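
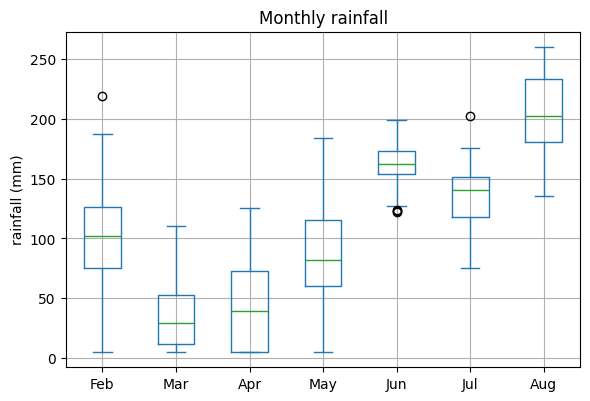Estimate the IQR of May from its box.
≈ 60

Q3 ≈ 120, Q1 ≈ 60; IQR ≈ 60.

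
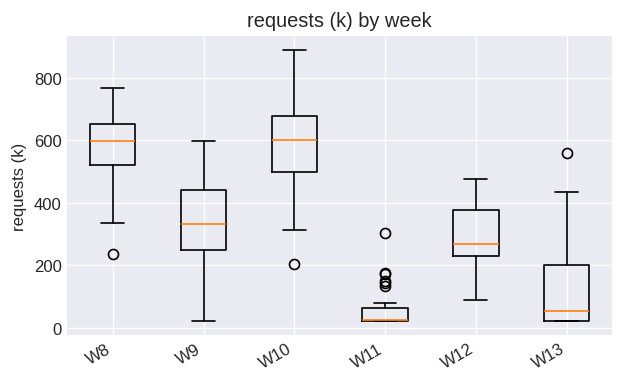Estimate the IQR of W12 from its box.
Q3 ≈ 400, Q1 ≈ 250; IQR ≈ 150.

≈ 150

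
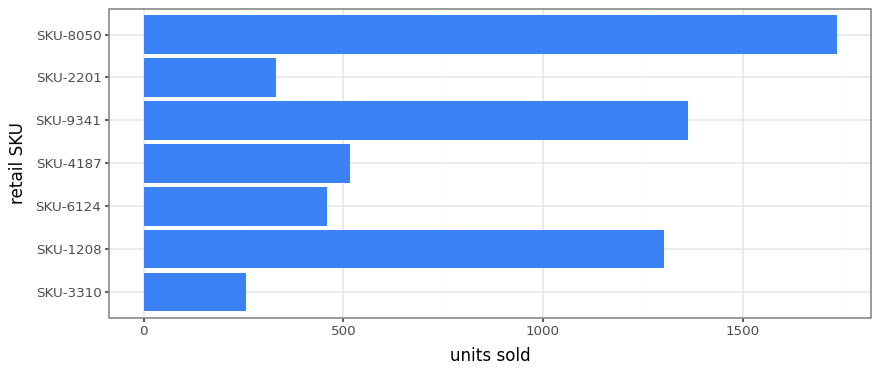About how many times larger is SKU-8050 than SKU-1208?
SKU-8050 ≈ 1800, SKU-1208 ≈ 1400; 1800/1400 ≈ 1.29.

≈ 1.29×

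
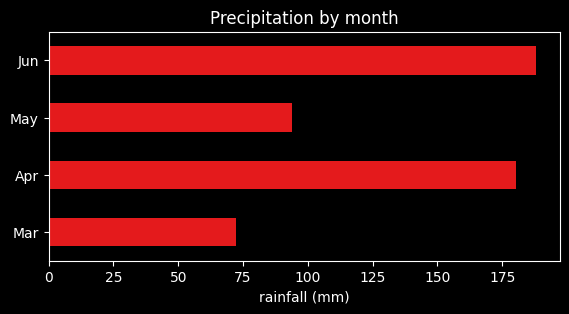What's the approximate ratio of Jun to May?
Jun ≈ 180, May ≈ 100; 180/100 ≈ 1.8.

≈ 1.8×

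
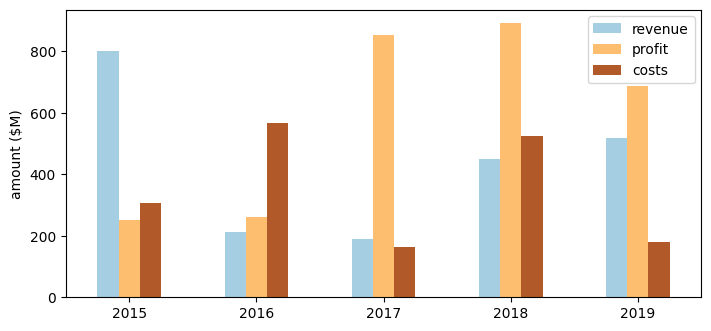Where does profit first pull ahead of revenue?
2015: profit ≈ 300 vs revenue ≈ 800 (not yet); 2016: profit ≈ 300 vs revenue ≈ 200 (first crossover).

2016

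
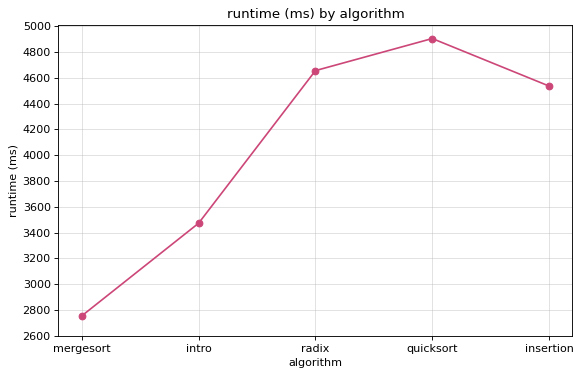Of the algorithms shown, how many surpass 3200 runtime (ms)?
Above 3200: intro, radix, quicksort, insertion.

4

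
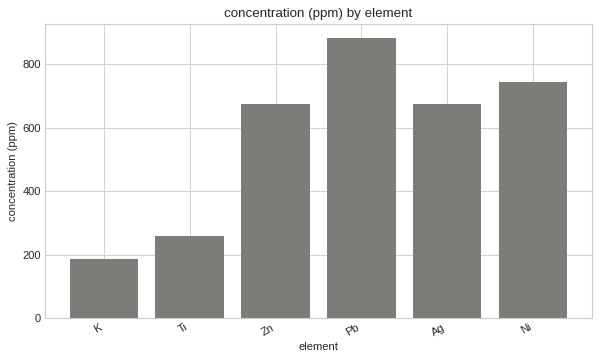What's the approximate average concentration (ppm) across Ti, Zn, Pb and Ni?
(300 + 700 + 900 + 700) / 4 ≈ 650.

≈ 650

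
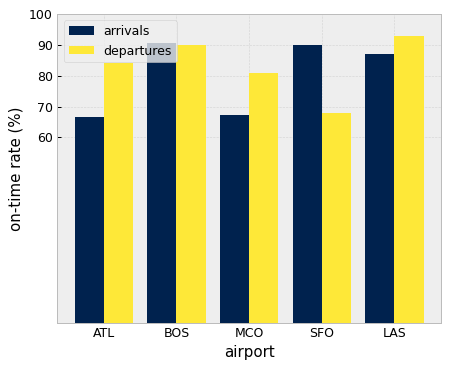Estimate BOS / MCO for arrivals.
BOS ≈ 90, MCO ≈ 70; 90/70 ≈ 1.29.

≈ 1.29×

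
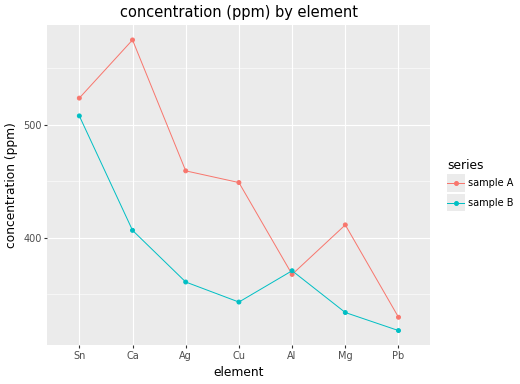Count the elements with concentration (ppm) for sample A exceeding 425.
4

Above 425: Sn, Ca, Ag, Cu.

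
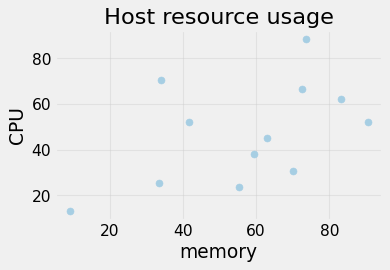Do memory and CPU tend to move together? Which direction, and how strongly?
positive, moderate

Points are positively correlated; moderate (|r| ≈ 0.5).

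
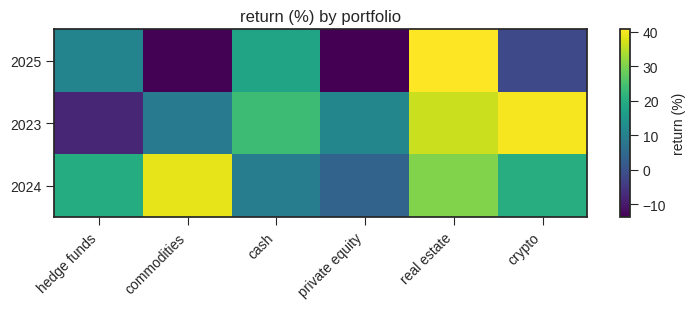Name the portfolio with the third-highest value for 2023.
Top 4 for 2023: crypto ≈ 40, real estate ≈ 35, cash ≈ 25, private equity ≈ 10.

cash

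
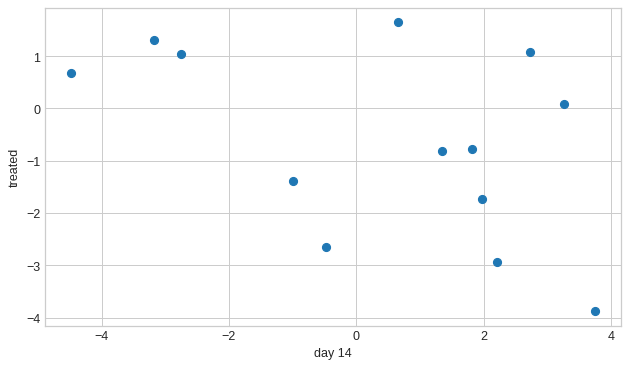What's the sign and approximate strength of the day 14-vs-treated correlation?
Points are negatively correlated; moderate (|r| ≈ 0.5).

negative, moderate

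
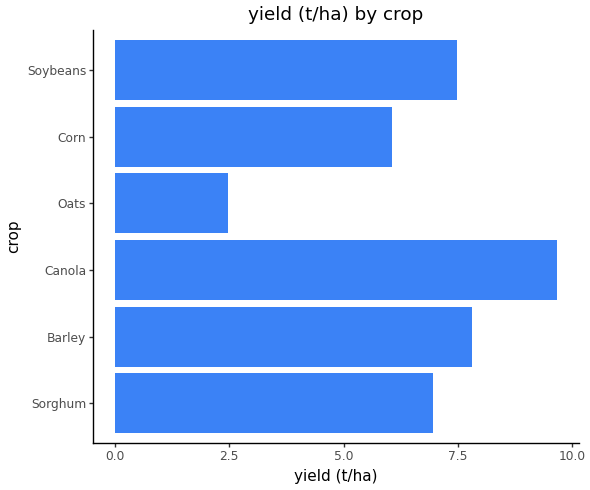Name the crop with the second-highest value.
Barley

Top 3: Canola ≈ 10, Barley ≈ 8, Soybeans ≈ 7.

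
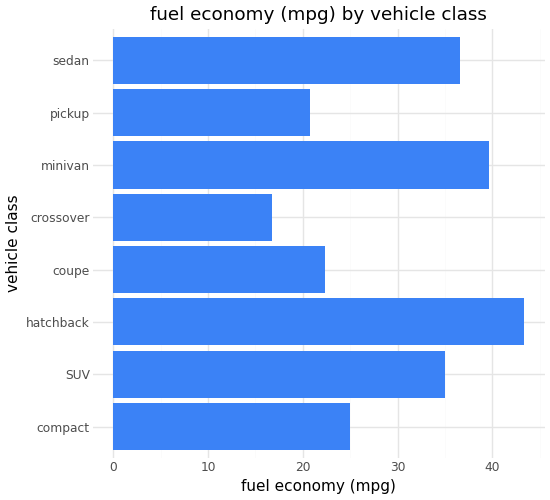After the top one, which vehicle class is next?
minivan

Top 3: hatchback ≈ 45, minivan ≈ 40, sedan ≈ 35.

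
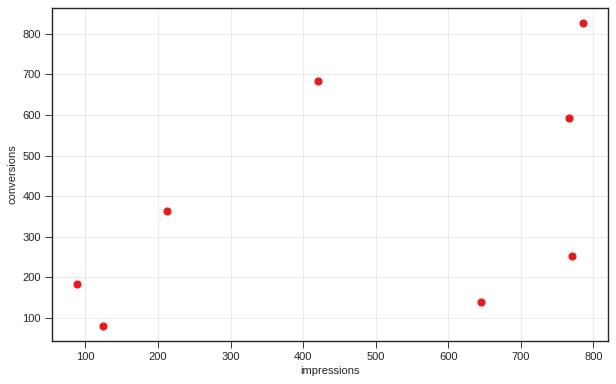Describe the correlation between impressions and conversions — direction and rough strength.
positive, moderate

Points are positively correlated; moderate (|r| ≈ 0.5).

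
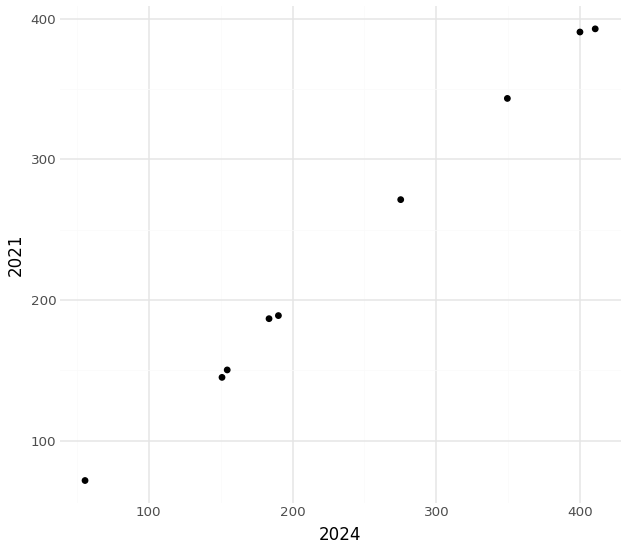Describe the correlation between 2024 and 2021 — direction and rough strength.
positive, strong

Points are positively correlated; strong (|r| ≈ 1.0).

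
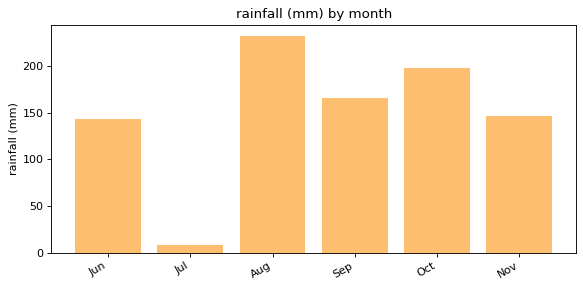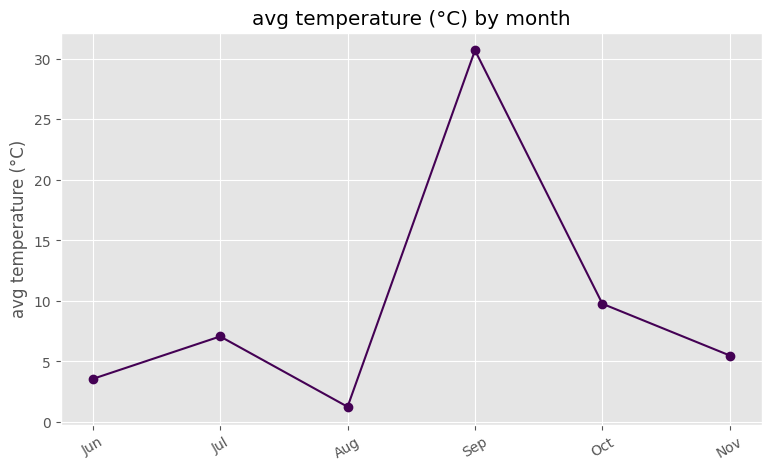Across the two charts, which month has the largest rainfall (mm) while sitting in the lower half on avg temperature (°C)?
Aug

Chart 2 median avg temperature (°C) ≈ 5; below-median months: Jun, Aug, Nov. Among those, Aug has the highest rainfall (mm) (≈ 225).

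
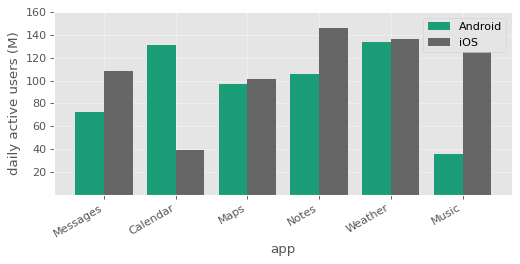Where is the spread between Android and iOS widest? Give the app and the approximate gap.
Calendar: Android ≈ 140, iOS ≈ 40 → gap ≈ 100. Next-largest (Music) is only ≈ 80.

Calendar, ≈ 100 M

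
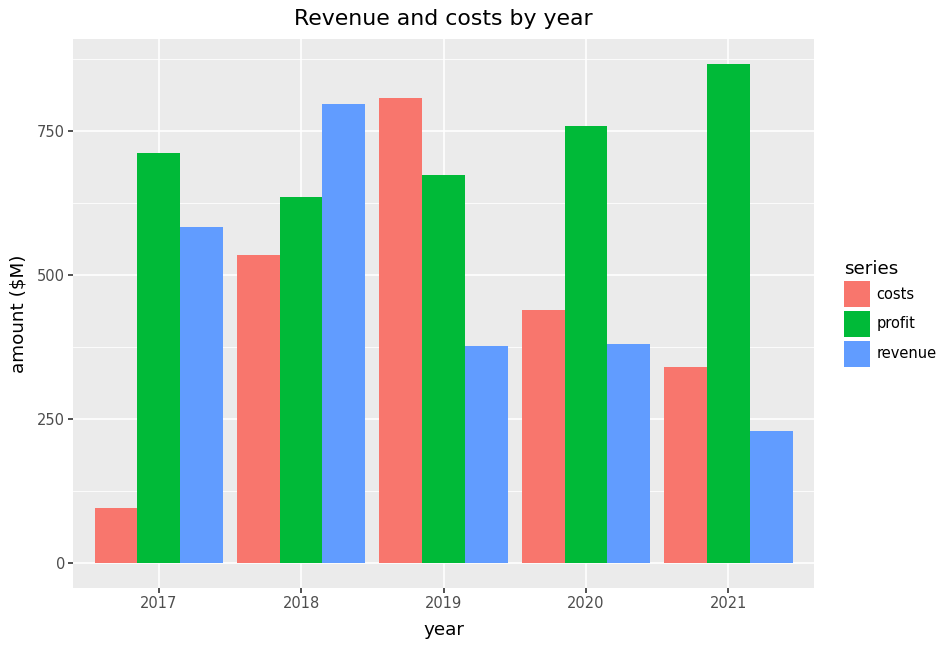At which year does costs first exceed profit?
2019

2018: costs ≈ 500 vs profit ≈ 600 (not yet); 2019: costs ≈ 800 vs profit ≈ 700 (first crossover).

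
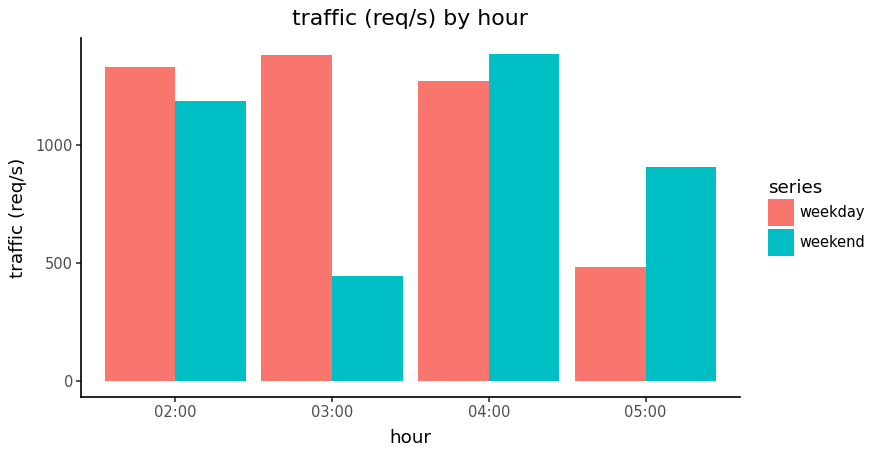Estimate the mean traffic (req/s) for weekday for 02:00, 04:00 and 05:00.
(1400 + 1200 + 400) / 3 ≈ 1000.

≈ 1000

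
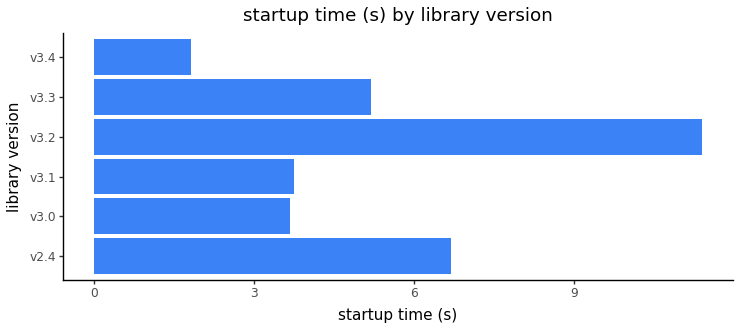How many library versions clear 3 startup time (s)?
5

Above 3: v2.4, v3.0, v3.1, v3.2, v3.3.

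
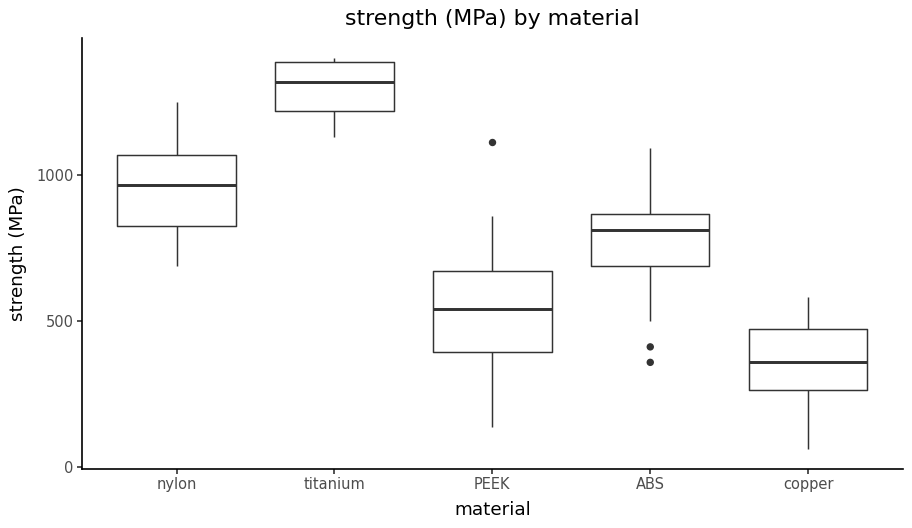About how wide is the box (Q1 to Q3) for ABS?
≈ 200

Q3 ≈ 900, Q1 ≈ 700; IQR ≈ 200.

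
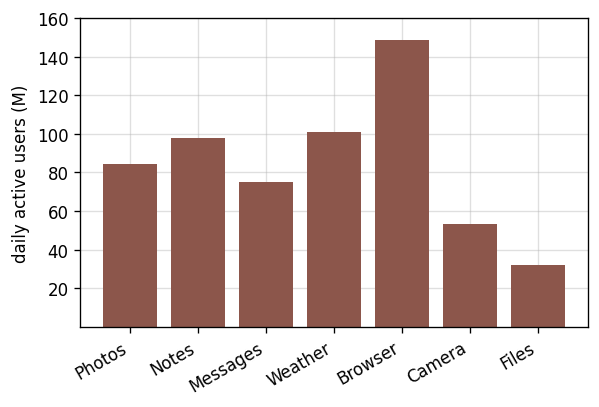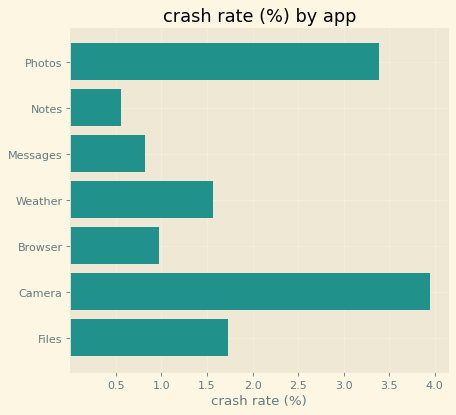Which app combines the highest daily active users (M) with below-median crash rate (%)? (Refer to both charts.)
Browser

Chart 2 median crash rate (%) ≈ 1.5; below-median apps: Notes, Messages, Browser. Among those, Browser has the highest daily active users (M) (≈ 140).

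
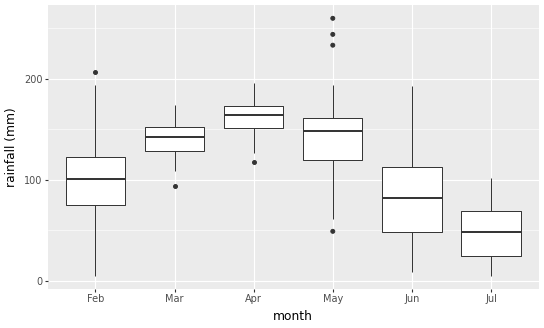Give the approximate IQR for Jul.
≈ 50

Q3 ≈ 70, Q1 ≈ 20; IQR ≈ 50.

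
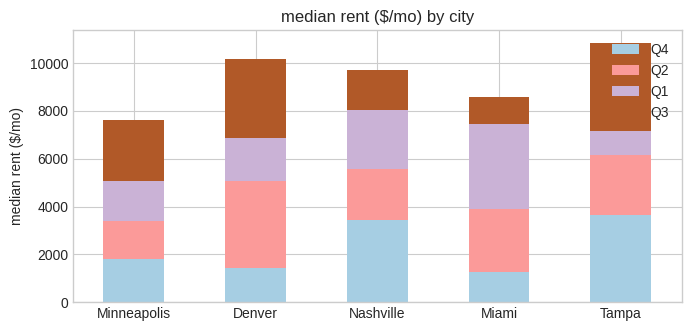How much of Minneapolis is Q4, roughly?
Q4 top ≈ 2000, bottom ≈ 0; segment ≈ 2000.

≈ 2000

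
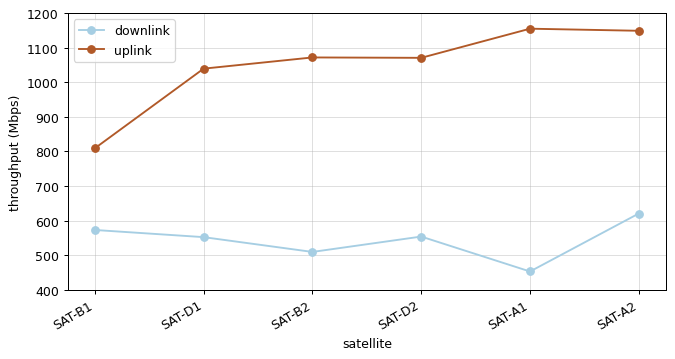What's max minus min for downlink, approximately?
Max SAT-A2 ≈ 600, min SAT-A1 ≈ 500; range ≈ 100.

≈ 100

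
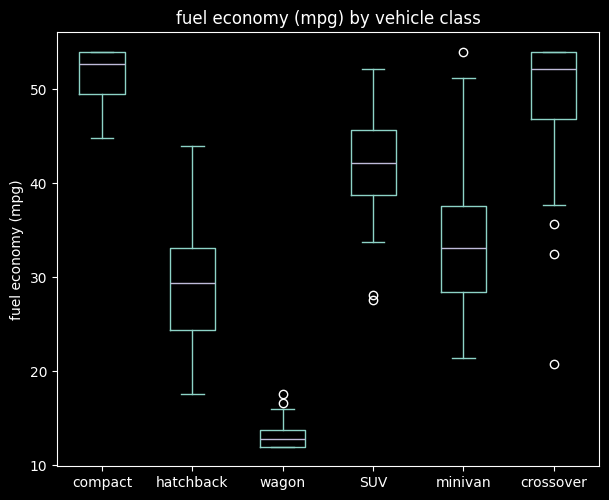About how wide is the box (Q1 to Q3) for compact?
Q3 ≈ 55, Q1 ≈ 50; IQR ≈ 5.

≈ 5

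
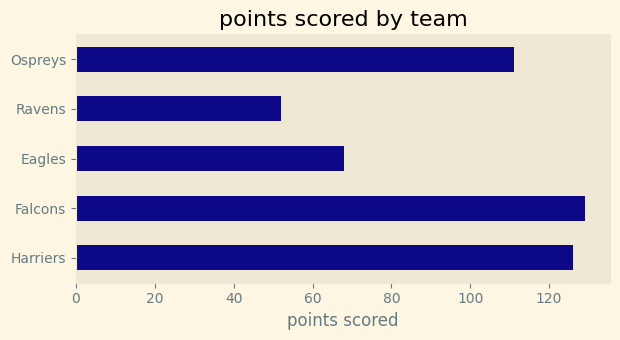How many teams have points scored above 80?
3

Above 80: Harriers, Falcons, Ospreys.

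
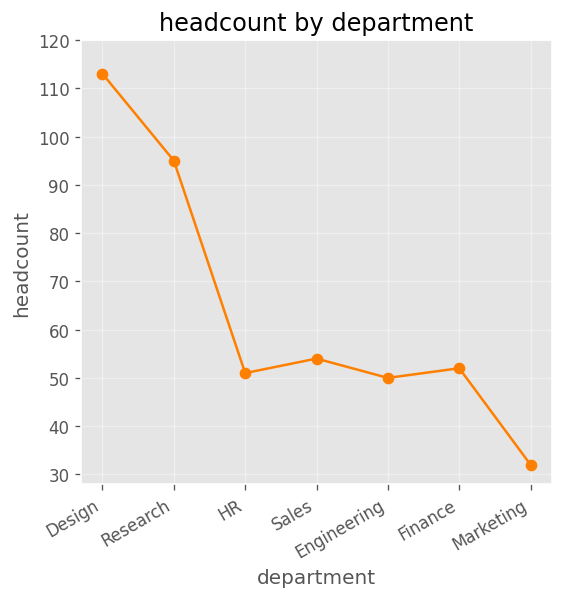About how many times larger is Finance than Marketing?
Finance ≈ 50, Marketing ≈ 30; 50/30 ≈ 1.67.

≈ 1.67×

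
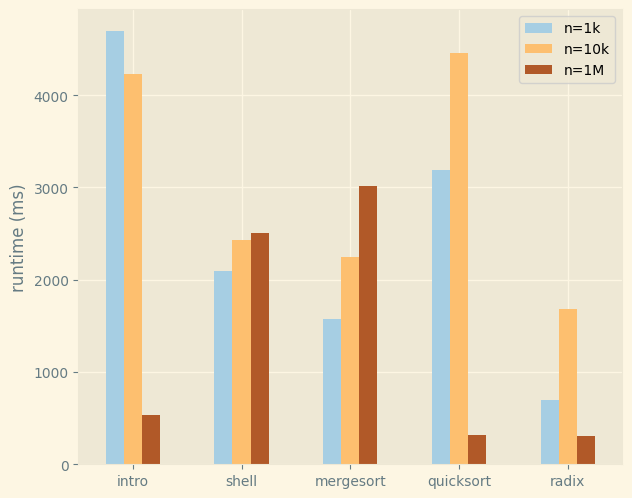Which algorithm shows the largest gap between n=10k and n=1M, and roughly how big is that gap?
quicksort, ≈ 4000 ms

quicksort: n=10k ≈ 4500, n=1M ≈ 500 → gap ≈ 4000. Next-largest (intro) is only ≈ 3500.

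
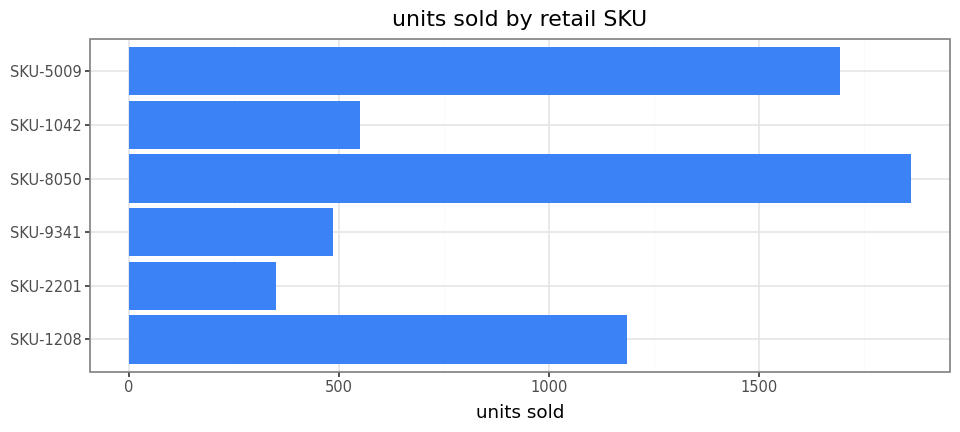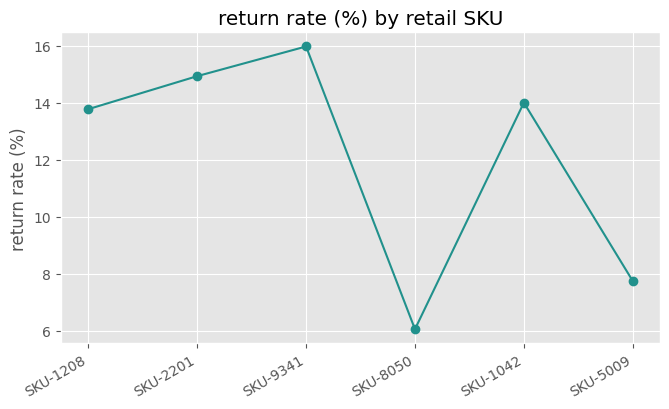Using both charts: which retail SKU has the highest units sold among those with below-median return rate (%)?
Chart 2 median return rate (%) ≈ 14; below-median retail SKUs: SKU-1208, SKU-8050, SKU-5009. Among those, SKU-8050 has the highest units sold (≈ 1800).

SKU-8050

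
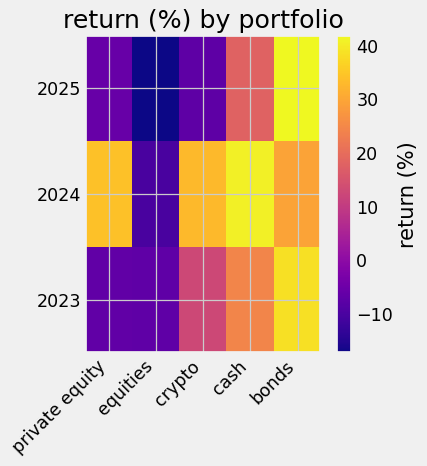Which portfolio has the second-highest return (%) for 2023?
Top 3 for 2023: bonds ≈ 40, cash ≈ 25, crypto ≈ 15.

cash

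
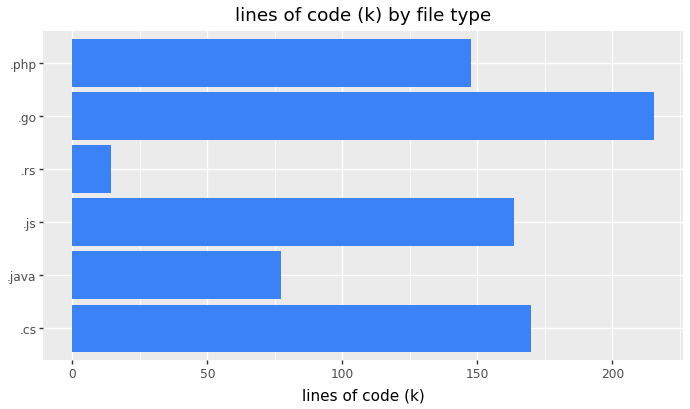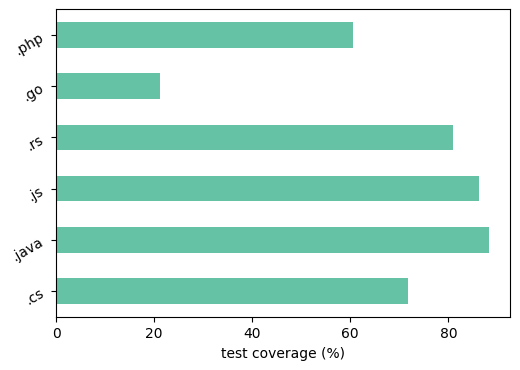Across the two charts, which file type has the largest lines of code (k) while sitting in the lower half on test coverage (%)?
.go

Chart 2 median test coverage (%) ≈ 80; below-median file types: .cs, .go, .php. Among those, .go has the highest lines of code (k) (≈ 220).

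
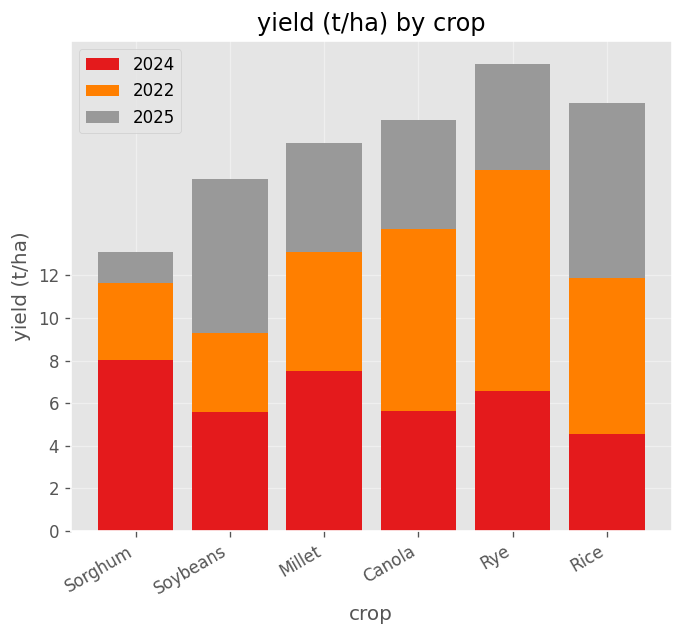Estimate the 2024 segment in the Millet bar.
2024 top ≈ 8, bottom ≈ 0; segment ≈ 8.

≈ 8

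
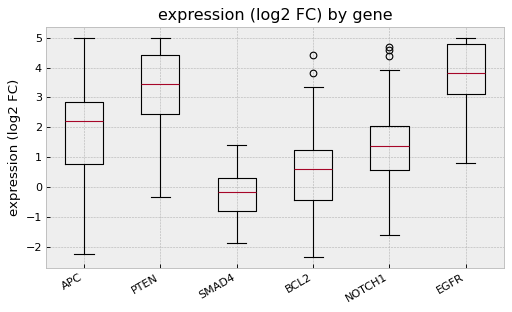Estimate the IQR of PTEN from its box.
≈ 2.0

Q3 ≈ 4.5, Q1 ≈ 2.5; IQR ≈ 2.0.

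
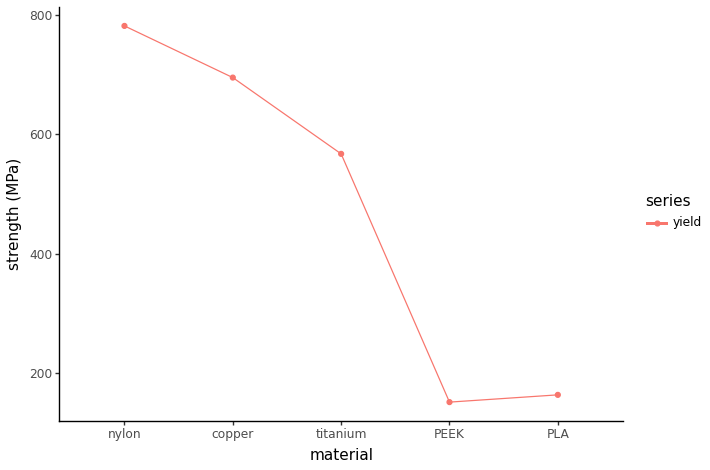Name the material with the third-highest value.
Top 4: nylon ≈ 800, copper ≈ 700, titanium ≈ 600, PLA ≈ 200.

titanium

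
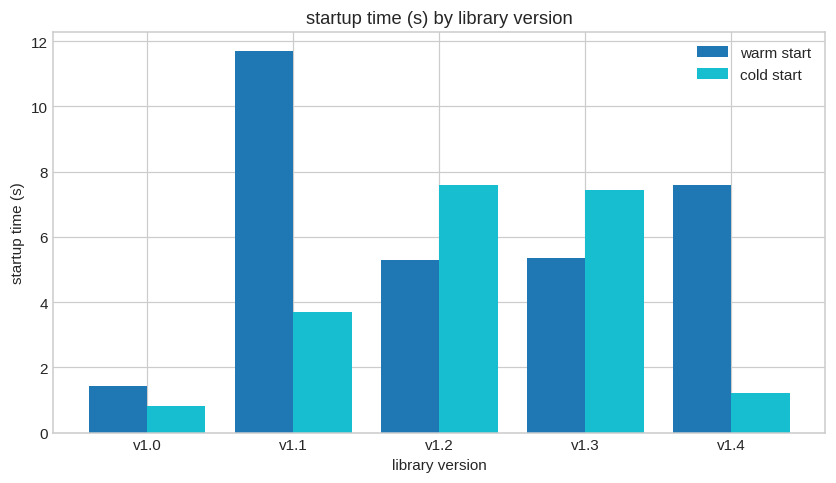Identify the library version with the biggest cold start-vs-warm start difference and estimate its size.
v1.1, ≈ 8 s

v1.1: cold start ≈ 4, warm start ≈ 12 → gap ≈ 8. Next-largest (v1.4) is only ≈ 7.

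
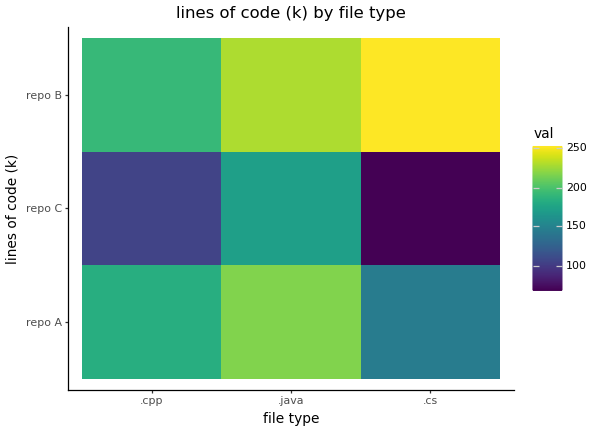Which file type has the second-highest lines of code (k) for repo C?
.cpp

Top 3 for repo C: .java ≈ 180, .cpp ≈ 100, .cs ≈ 60.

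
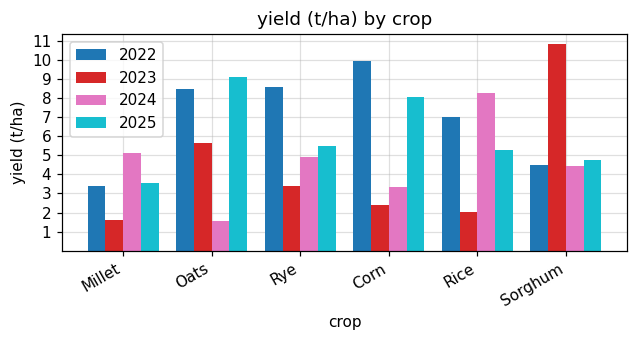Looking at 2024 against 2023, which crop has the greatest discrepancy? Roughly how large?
Sorghum, ≈ 7 t/ha

Sorghum: 2024 ≈ 4, 2023 ≈ 11 → gap ≈ 7. Next-largest (Rice) is only ≈ 6.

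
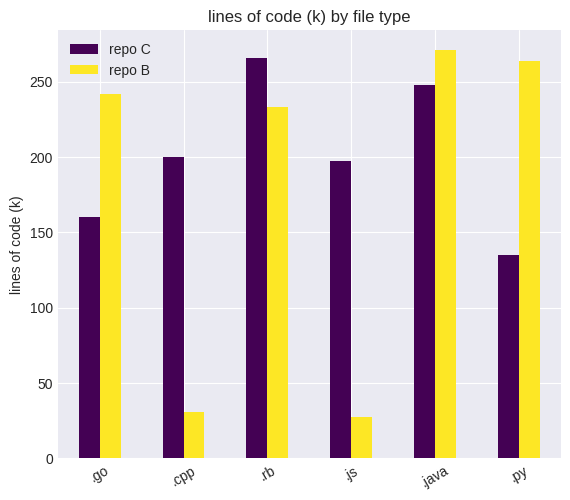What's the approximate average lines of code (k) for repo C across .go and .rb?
≈ 212

(150 + 275) / 2 ≈ 212.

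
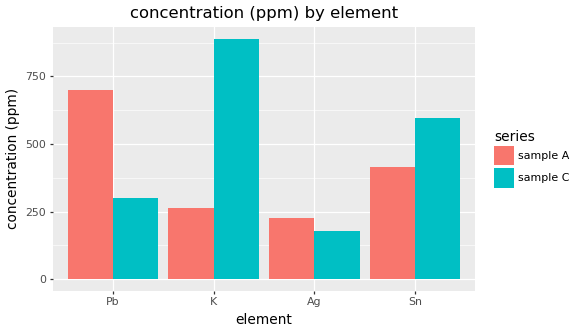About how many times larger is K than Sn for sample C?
≈ 1.5×

K ≈ 900, Sn ≈ 600; 900/600 ≈ 1.5.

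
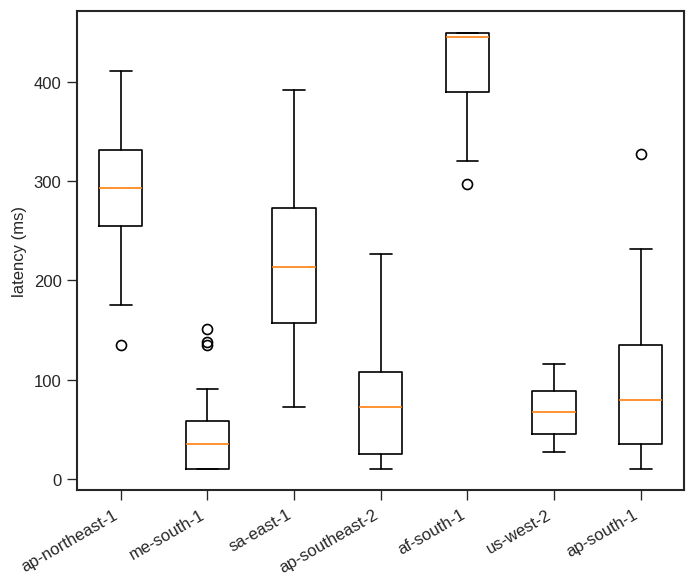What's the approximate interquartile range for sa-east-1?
Q3 ≈ 250, Q1 ≈ 150; IQR ≈ 100.

≈ 100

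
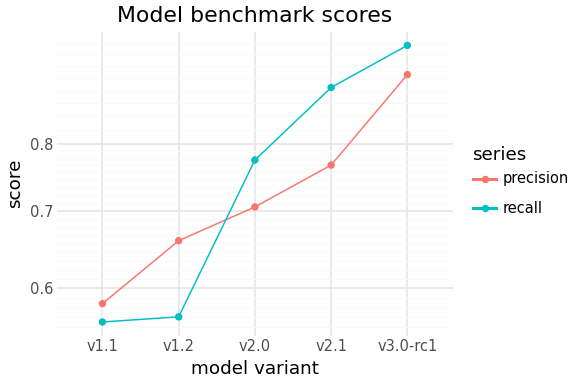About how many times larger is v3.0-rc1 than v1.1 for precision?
≈ 1.5×

v3.0-rc1 ≈ 0.90, v1.1 ≈ 0.60; 0.90/0.60 ≈ 1.5.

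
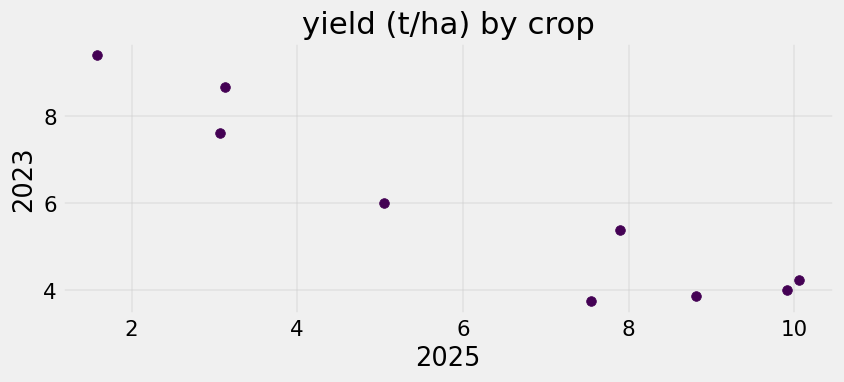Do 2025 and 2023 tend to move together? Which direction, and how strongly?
Points are negatively correlated; strong (|r| ≈ 0.9).

negative, strong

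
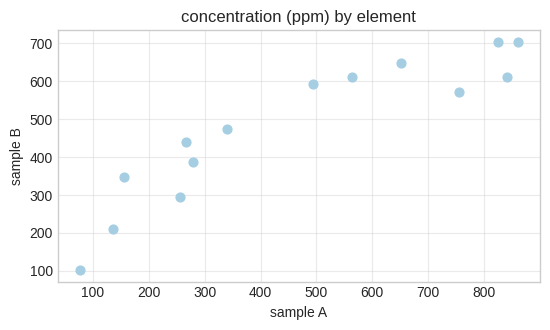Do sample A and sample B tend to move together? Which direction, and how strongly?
Points are positively correlated; strong (|r| ≈ 0.9).

positive, strong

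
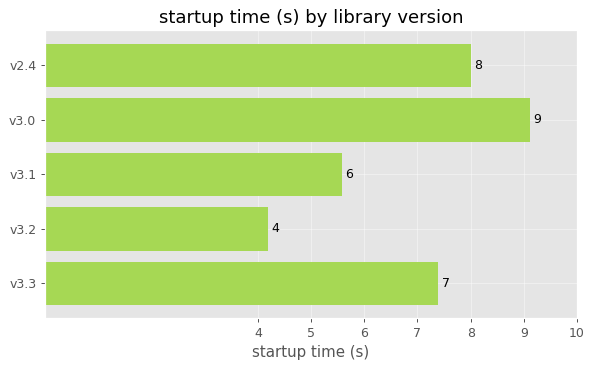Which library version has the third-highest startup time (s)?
v3.3

Top 4: v3.0 ≈ 9, v2.4 ≈ 8, v3.3 ≈ 7, v3.1 ≈ 6.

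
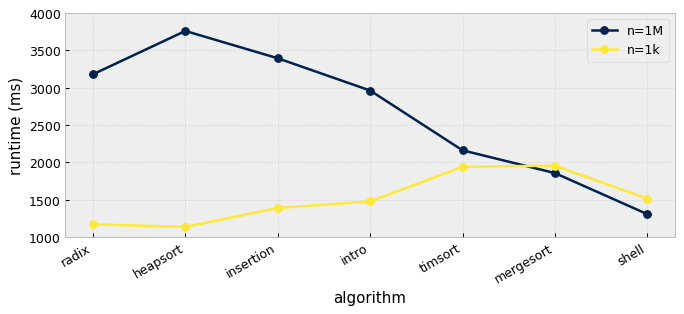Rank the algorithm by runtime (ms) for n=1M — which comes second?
insertion

Top 3 for n=1M: heapsort ≈ 4000, insertion ≈ 3500, radix ≈ 3000.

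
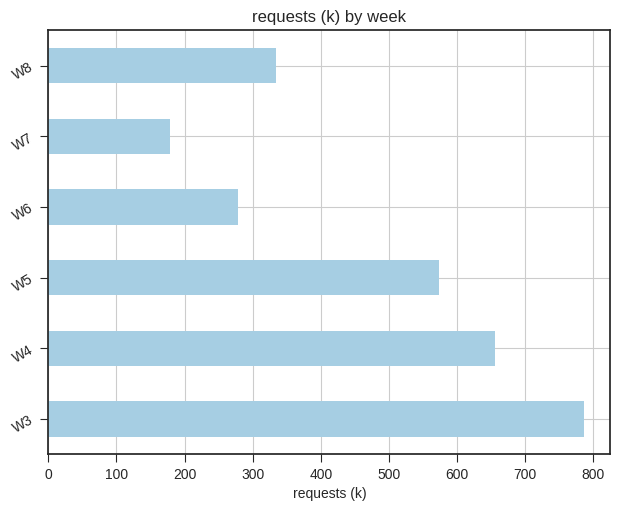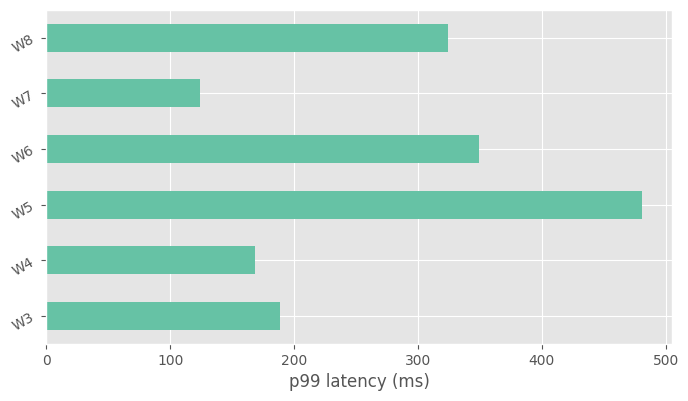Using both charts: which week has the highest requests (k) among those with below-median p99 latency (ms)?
W3

Chart 2 median p99 latency (ms) ≈ 250; below-median weeks: W3, W4, W7. Among those, W3 has the highest requests (k) (≈ 800).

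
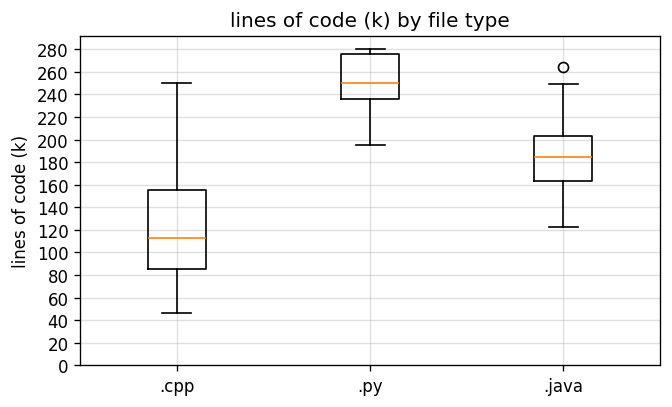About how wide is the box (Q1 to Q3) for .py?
≈ 40

Q3 ≈ 280, Q1 ≈ 240; IQR ≈ 40.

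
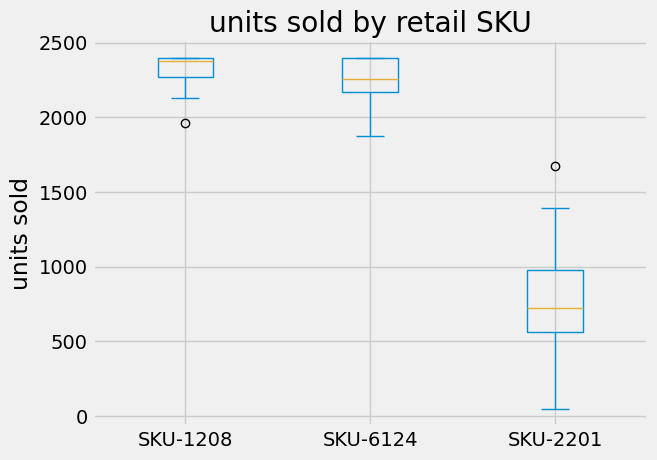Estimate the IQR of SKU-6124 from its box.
≈ 200

Q3 ≈ 2400, Q1 ≈ 2200; IQR ≈ 200.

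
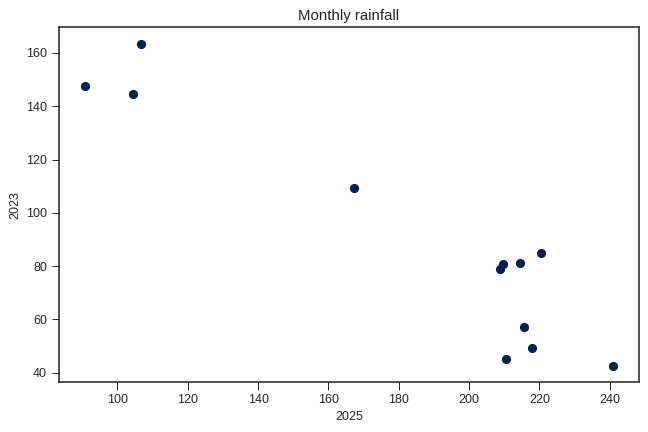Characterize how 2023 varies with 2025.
negative, strong

Points are negatively correlated; strong (|r| ≈ 0.9).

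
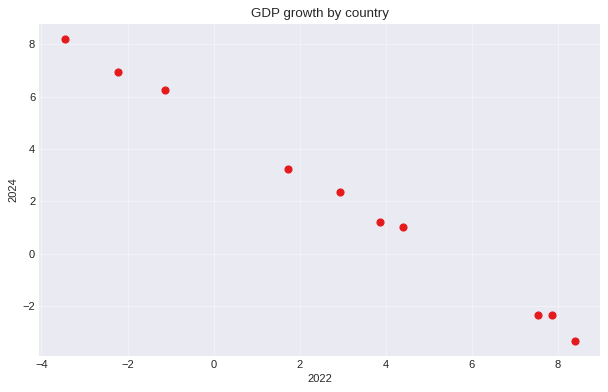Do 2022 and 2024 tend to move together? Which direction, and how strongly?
negative, strong

Points are negatively correlated; strong (|r| ≈ 1.0).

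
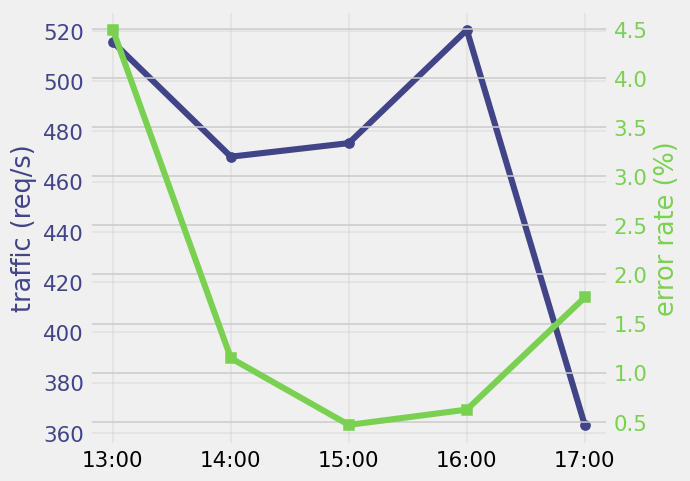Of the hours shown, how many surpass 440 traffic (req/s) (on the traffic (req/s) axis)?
4

Above 440: 13:00, 14:00, 15:00, 16:00.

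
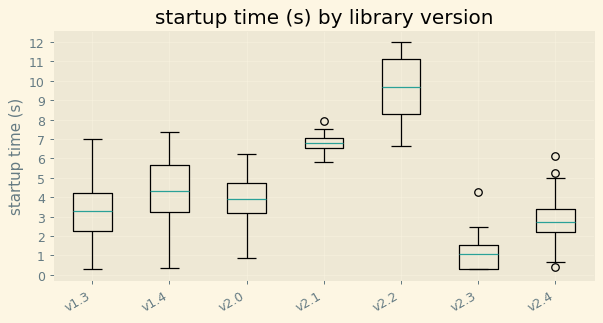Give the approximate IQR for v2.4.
≈ 1

Q3 ≈ 3, Q1 ≈ 2; IQR ≈ 1.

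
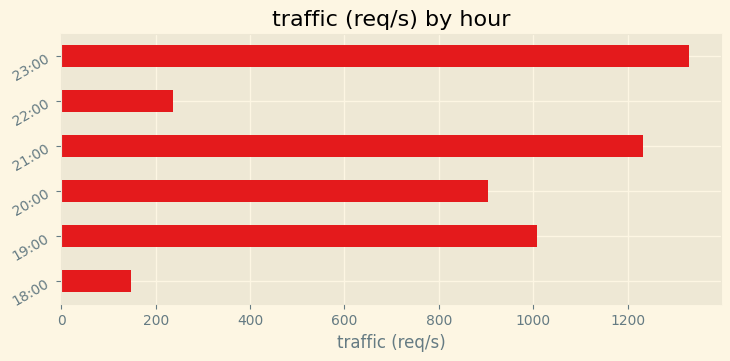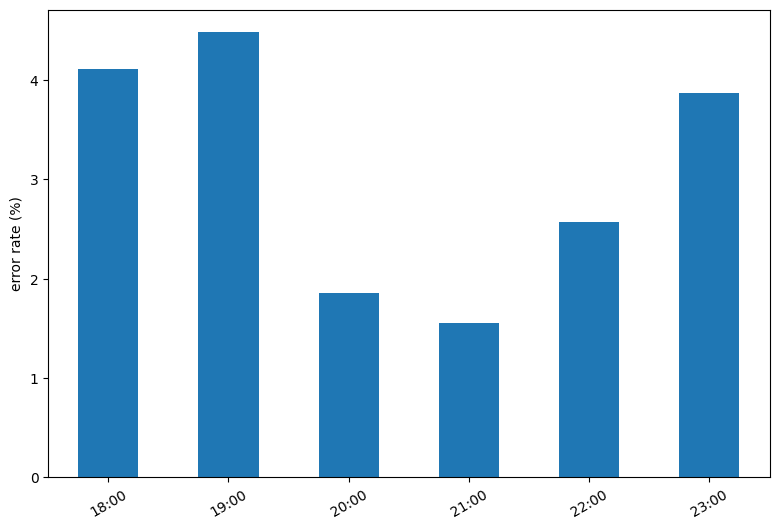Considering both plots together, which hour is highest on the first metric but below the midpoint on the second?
Chart 2 median error rate (%) ≈ 3; below-median hours: 20:00, 21:00, 22:00. Among those, 21:00 has the highest traffic (req/s) (≈ 1200).

21:00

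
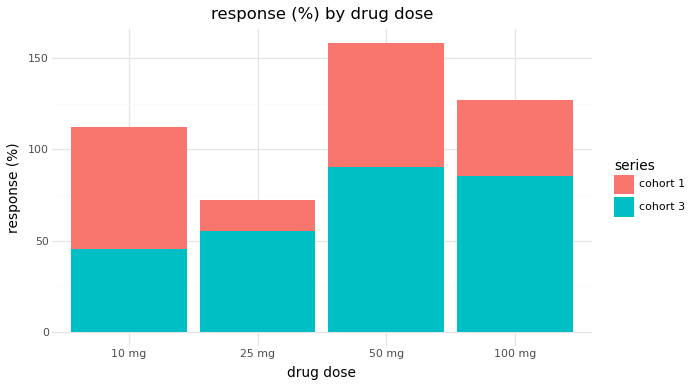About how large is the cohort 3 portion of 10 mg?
≈ 40

cohort 3 top ≈ 40, bottom ≈ 0; segment ≈ 40.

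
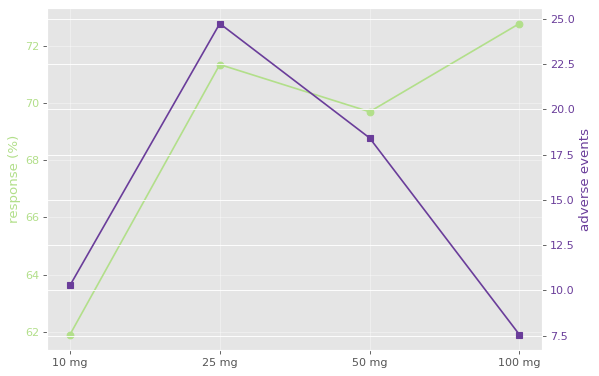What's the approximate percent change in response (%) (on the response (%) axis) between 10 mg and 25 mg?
≈ +14.5%

10 mg ≈ 62, 25 mg ≈ 71; (71 − 62) / 62 ≈ +14.5%.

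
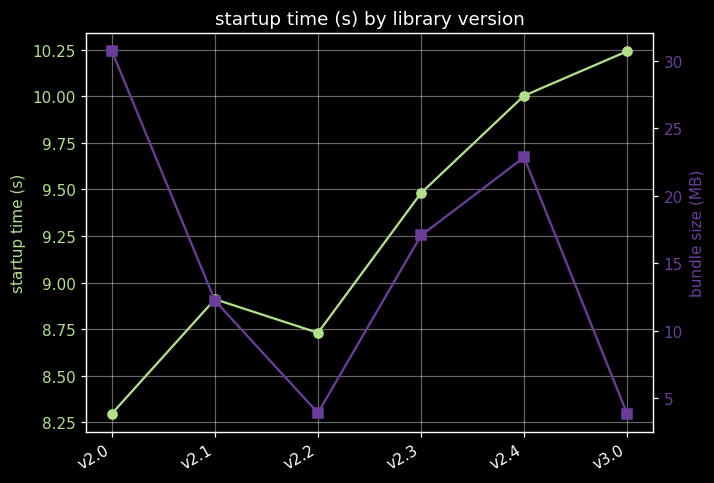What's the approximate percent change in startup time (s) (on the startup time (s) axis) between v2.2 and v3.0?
v2.2 ≈ 8.8, v3.0 ≈ 10.2; (10.2 − 8.8) / 8.8 ≈ +15.9%.

≈ +15.9%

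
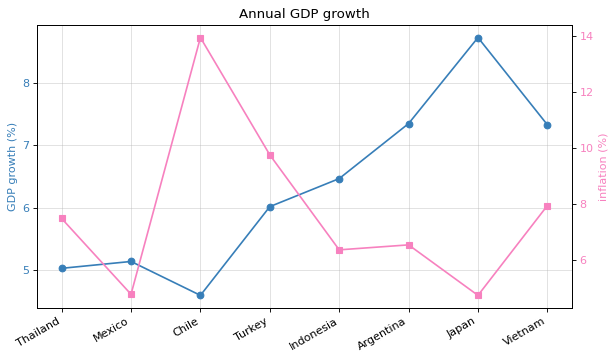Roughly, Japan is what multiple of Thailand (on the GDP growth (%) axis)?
≈ 1.7×

Japan ≈ 8.5, Thailand ≈ 5.0; 8.5/5.0 ≈ 1.7.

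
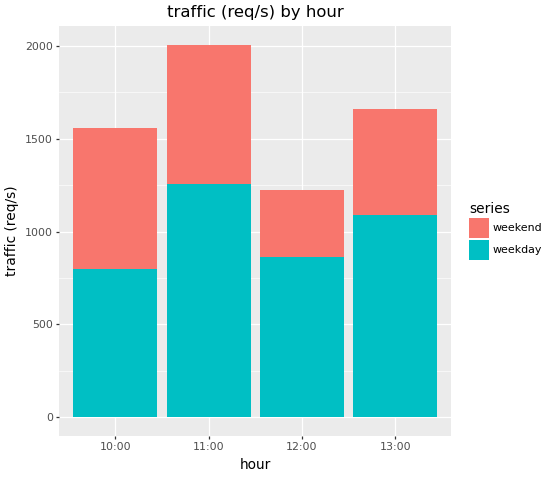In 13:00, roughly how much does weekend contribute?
≈ 600

weekend top ≈ 1600, bottom ≈ 1000; segment ≈ 600.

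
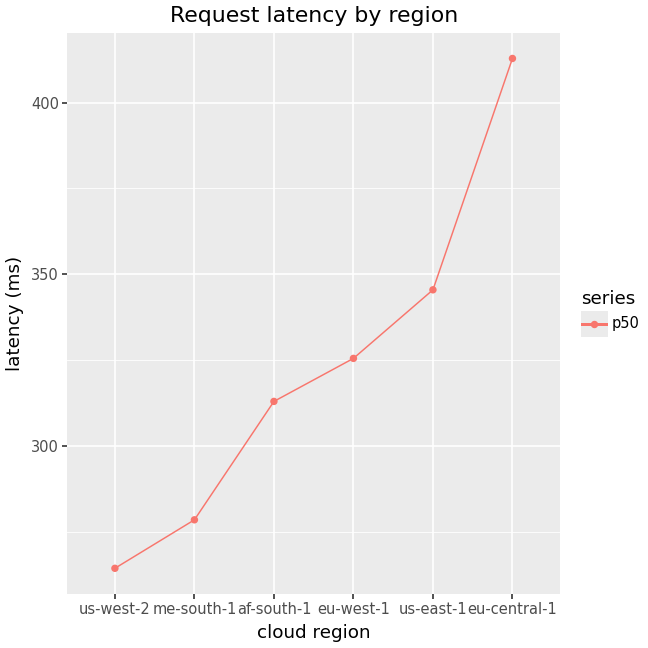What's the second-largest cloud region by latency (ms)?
us-east-1

Top 3: eu-central-1 ≈ 420, us-east-1 ≈ 340, eu-west-1 ≈ 320.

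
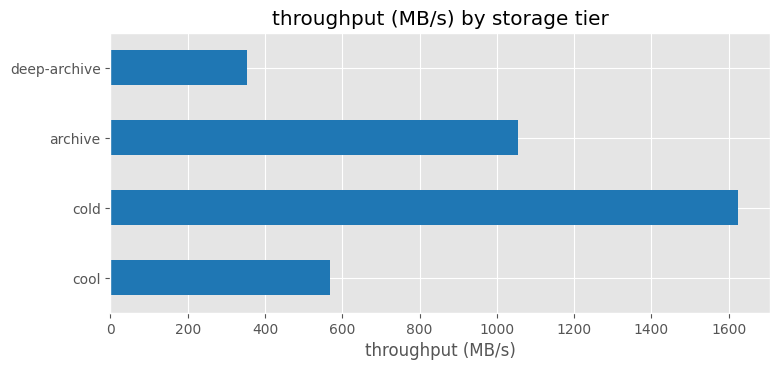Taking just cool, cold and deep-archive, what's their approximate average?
(600 + 1600 + 400) / 3 ≈ 867.

≈ 867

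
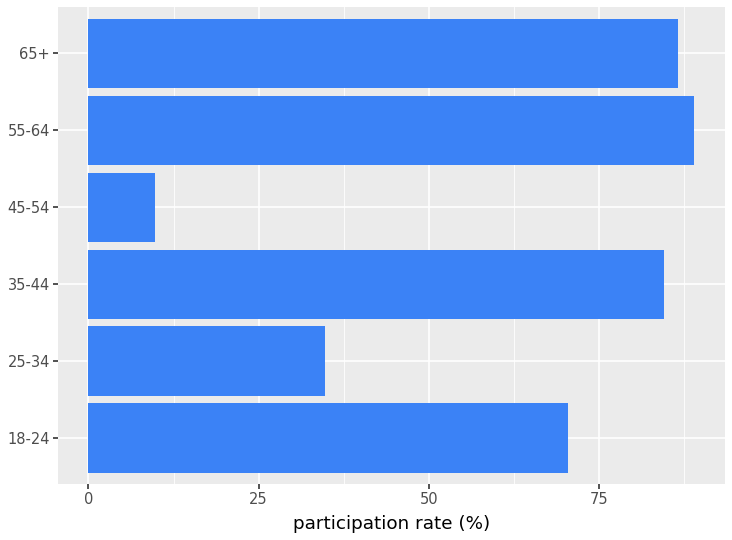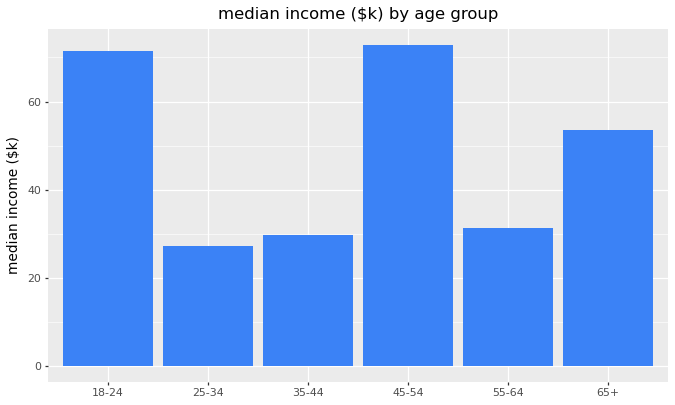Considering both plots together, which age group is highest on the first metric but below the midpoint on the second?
Chart 2 median median income ($k) ≈ 40; below-median age groups: 25-34, 35-44, 55-64. Among those, 55-64 has the highest participation rate (%) (≈ 90).

55-64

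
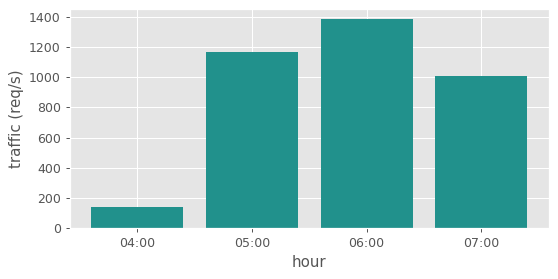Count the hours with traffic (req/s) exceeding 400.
Above 400: 05:00, 06:00, 07:00.

3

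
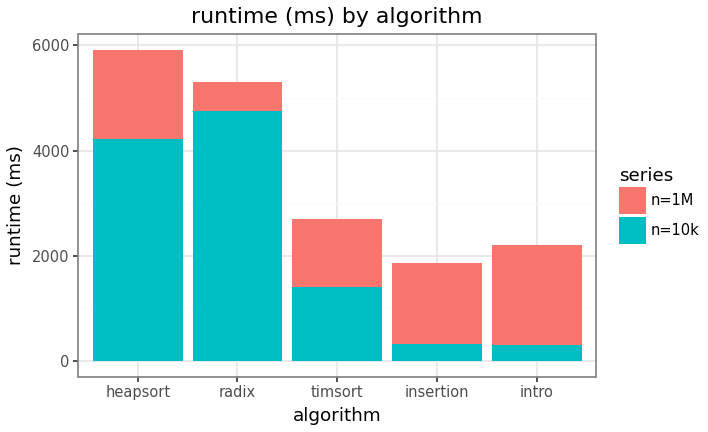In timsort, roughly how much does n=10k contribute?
n=10k top ≈ 1500, bottom ≈ 0; segment ≈ 1500.

≈ 1500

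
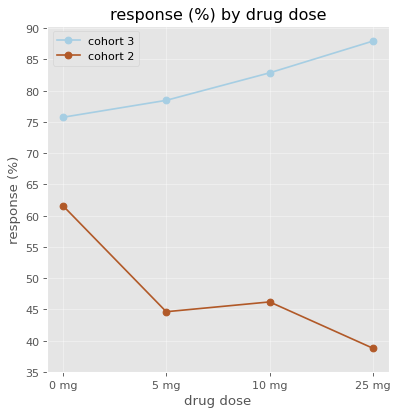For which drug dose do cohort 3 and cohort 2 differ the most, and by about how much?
25 mg: cohort 3 ≈ 90, cohort 2 ≈ 40 → gap ≈ 50. Next-largest (10 mg) is only ≈ 40.

25 mg, ≈ 50 %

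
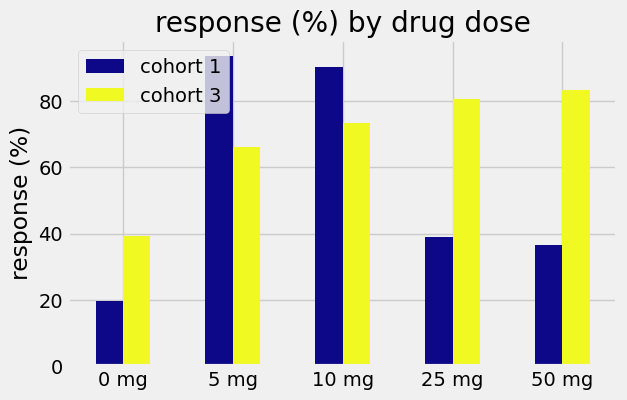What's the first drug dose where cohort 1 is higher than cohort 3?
0 mg: cohort 1 ≈ 20 vs cohort 3 ≈ 40 (not yet); 5 mg: cohort 1 ≈ 90 vs cohort 3 ≈ 70 (first crossover).

5 mg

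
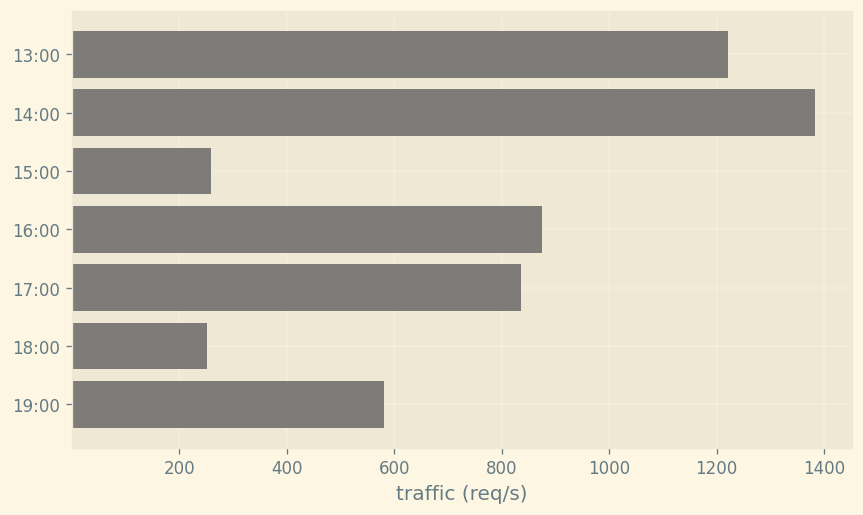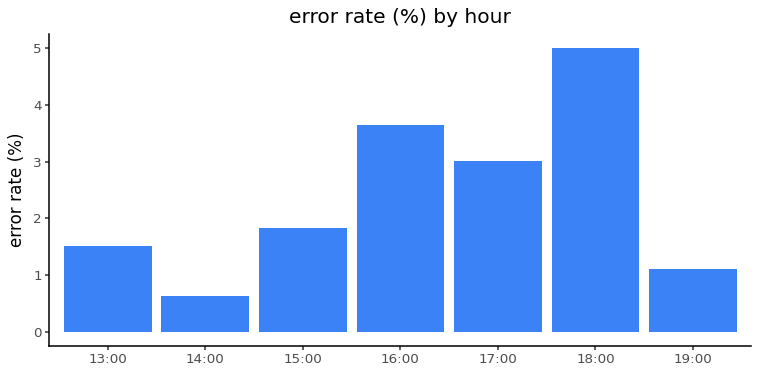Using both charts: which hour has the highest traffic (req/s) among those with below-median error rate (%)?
Chart 2 median error rate (%) ≈ 2; below-median hours: 13:00, 14:00, 19:00. Among those, 14:00 has the highest traffic (req/s) (≈ 1400).

14:00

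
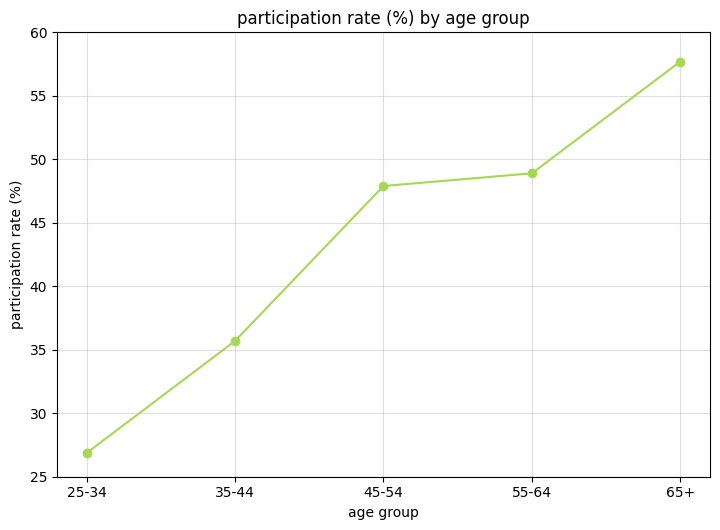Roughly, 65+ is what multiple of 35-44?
65+ ≈ 60, 35-44 ≈ 35; 60/35 ≈ 1.71.

≈ 1.71×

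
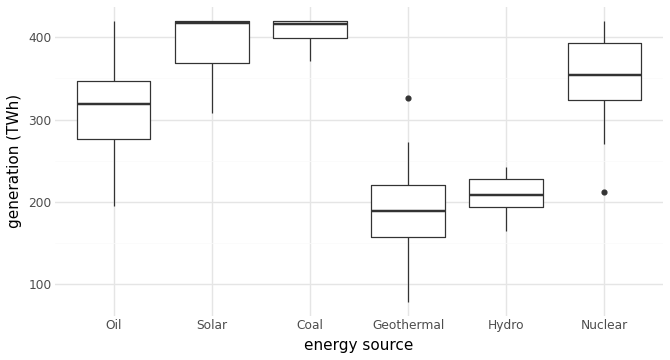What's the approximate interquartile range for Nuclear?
≈ 80

Q3 ≈ 400, Q1 ≈ 320; IQR ≈ 80.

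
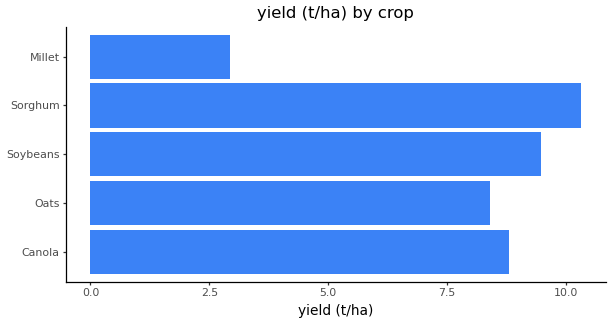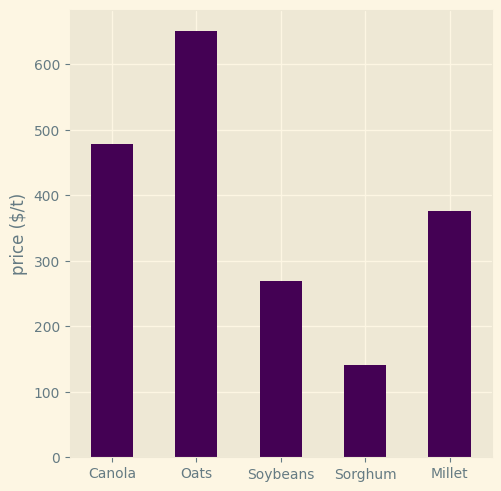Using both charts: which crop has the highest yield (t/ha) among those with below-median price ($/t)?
Sorghum

Chart 2 median price ($/t) ≈ 400; below-median crops: Soybeans, Sorghum. Among those, Sorghum has the highest yield (t/ha) (≈ 10).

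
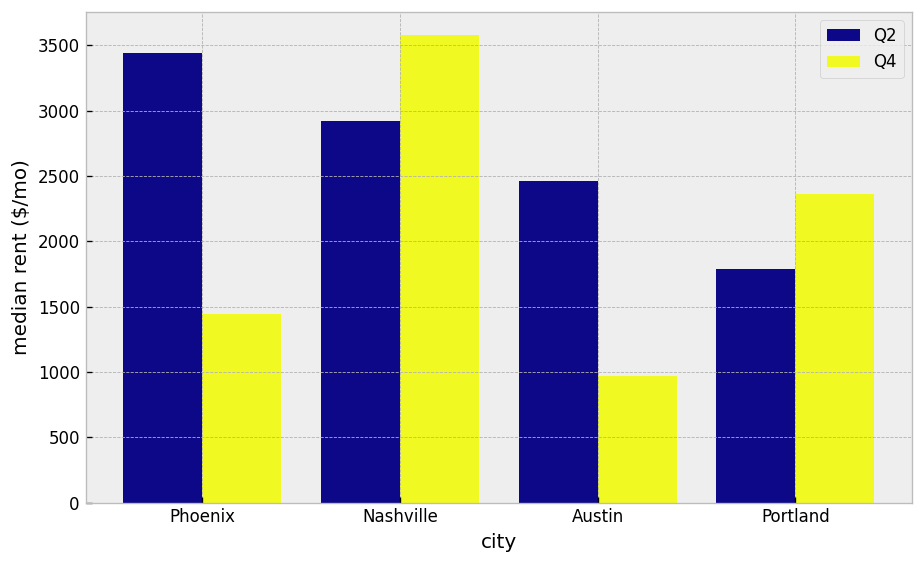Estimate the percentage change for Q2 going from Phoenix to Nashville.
≈ -14.3%

Phoenix ≈ 3500, Nashville ≈ 3000; (3000 − 3500) / 3500 ≈ -14.3%.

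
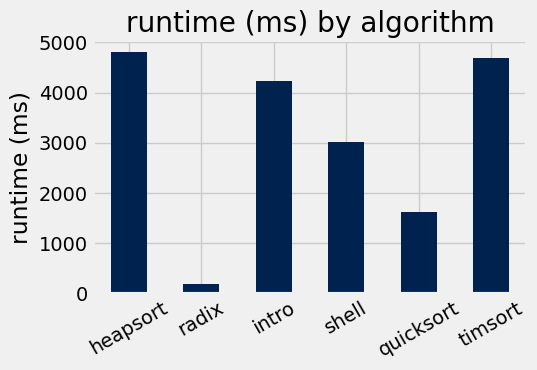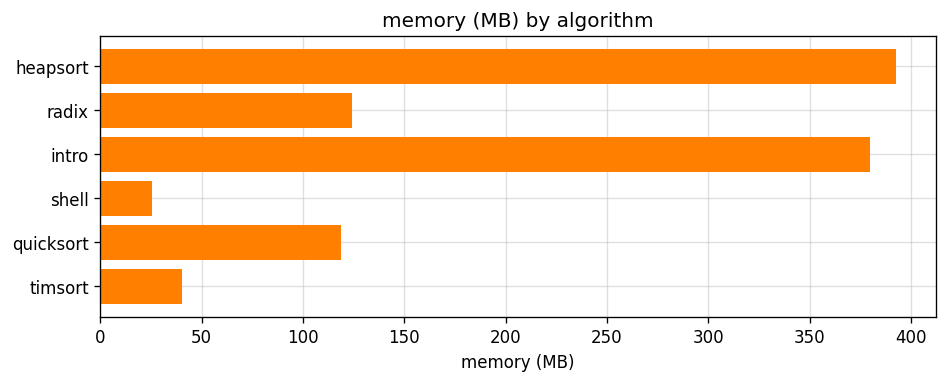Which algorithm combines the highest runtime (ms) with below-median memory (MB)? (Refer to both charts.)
Chart 2 median memory (MB) ≈ 100; below-median algorithms: shell, quicksort, timsort. Among those, timsort has the highest runtime (ms) (≈ 4500).

timsort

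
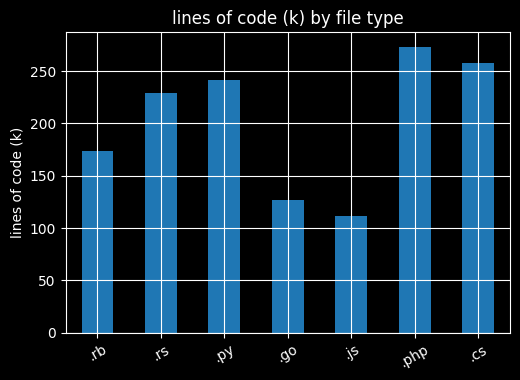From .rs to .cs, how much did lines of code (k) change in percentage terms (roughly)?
≈ +11.1%

.rs ≈ 225, .cs ≈ 250; (250 − 225) / 225 ≈ +11.1%.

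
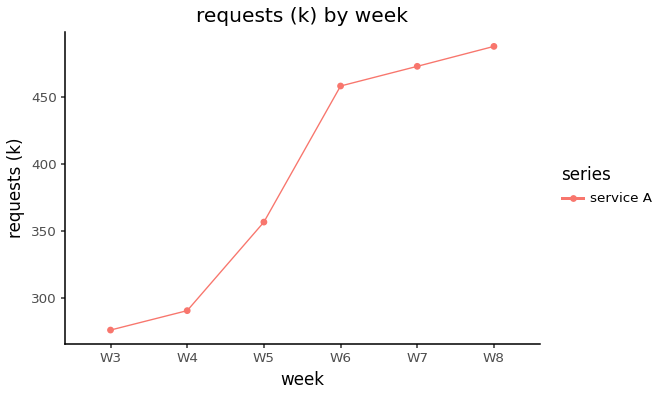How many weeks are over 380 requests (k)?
3

Above 380: W6, W7, W8.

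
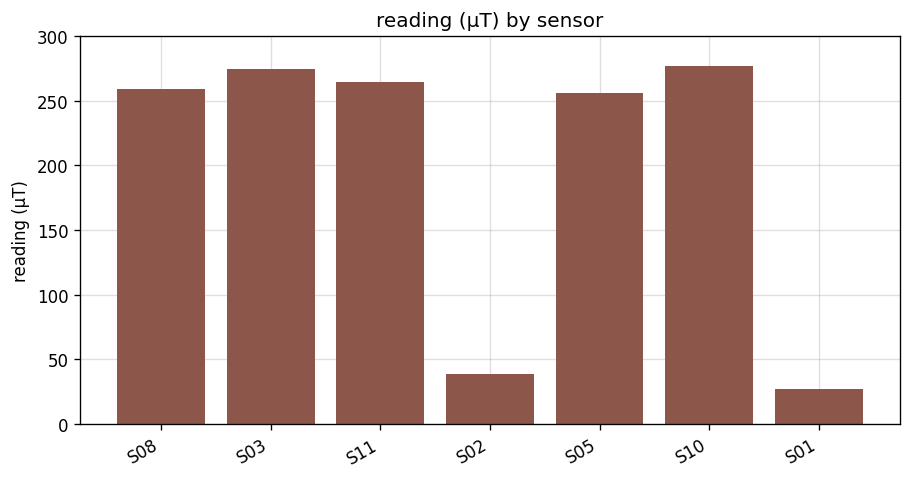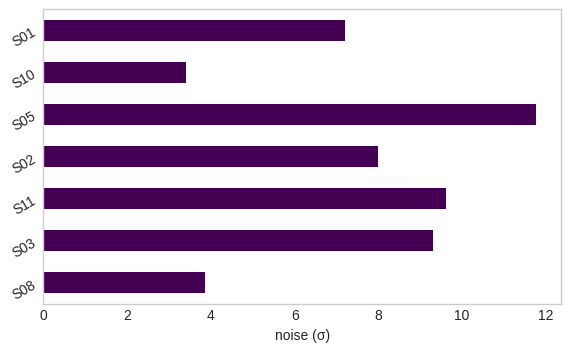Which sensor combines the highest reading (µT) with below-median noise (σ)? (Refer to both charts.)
S10

Chart 2 median noise (σ) ≈ 8; below-median sensors: S08, S10, S01. Among those, S10 has the highest reading (µT) (≈ 300).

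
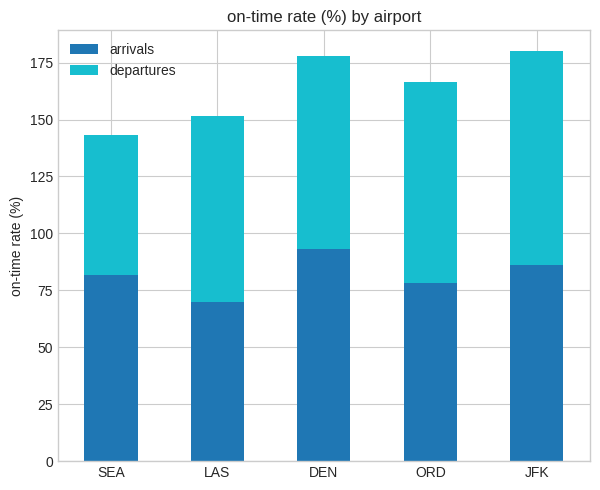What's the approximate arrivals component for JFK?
arrivals top ≈ 80, bottom ≈ 0; segment ≈ 80.

≈ 80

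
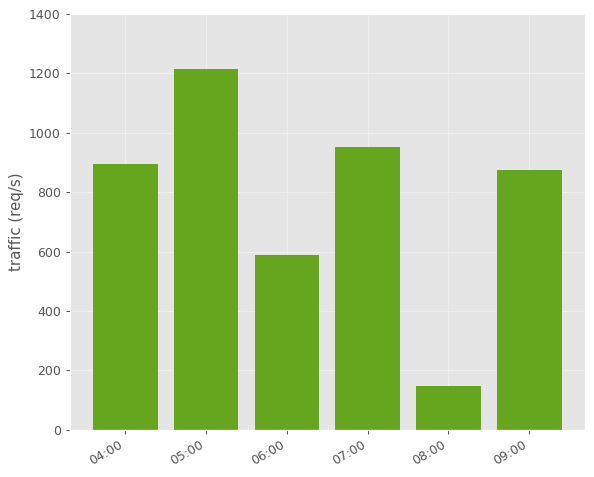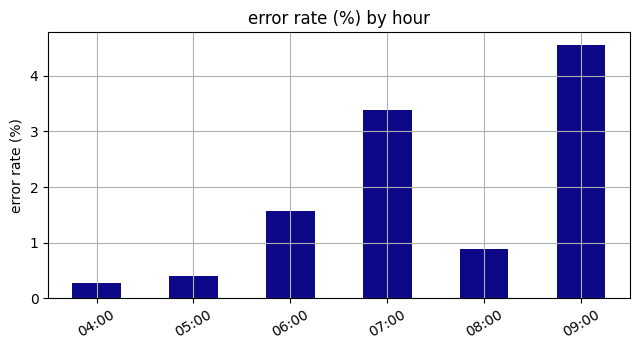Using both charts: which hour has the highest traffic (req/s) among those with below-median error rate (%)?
Chart 2 median error rate (%) ≈ 1; below-median hours: 04:00, 05:00, 08:00. Among those, 05:00 has the highest traffic (req/s) (≈ 1200).

05:00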